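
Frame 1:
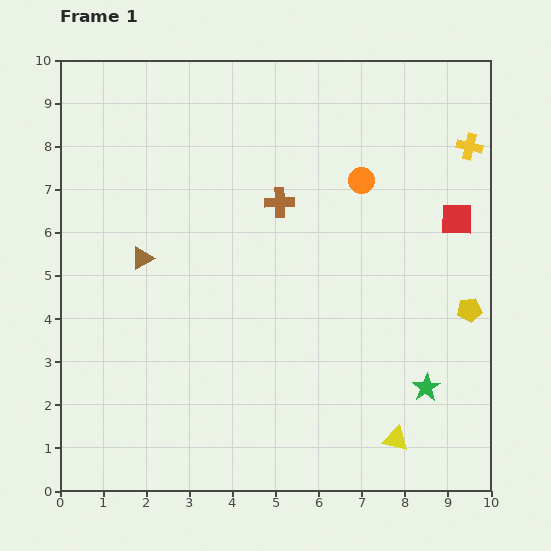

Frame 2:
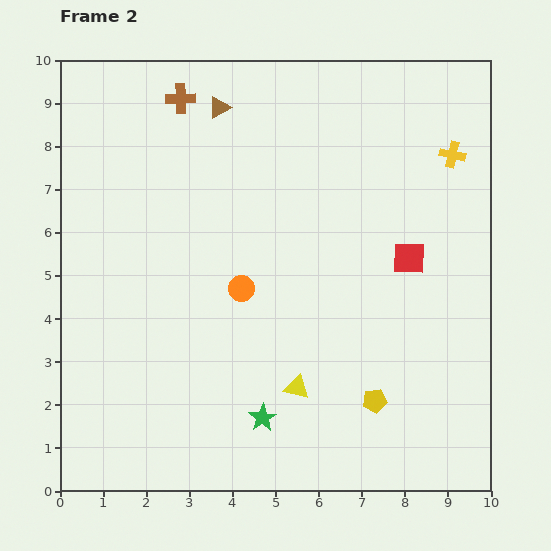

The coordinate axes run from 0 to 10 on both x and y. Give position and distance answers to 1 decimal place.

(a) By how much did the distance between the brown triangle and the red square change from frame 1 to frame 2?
-1.8

Distance in frame 1: 7.4. Distance in frame 2: 5.6.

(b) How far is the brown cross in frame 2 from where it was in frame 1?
3.3

The brown cross moved from (5.1, 6.7) to (2.8, 9.1), a distance of √(2.3² + 2.4²) ≈ 3.3.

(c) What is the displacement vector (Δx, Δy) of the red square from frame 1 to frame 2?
(-1.1, -0.9)

The red square was at (9.2, 6.3) in frame 1 and (8.1, 5.4) in frame 2.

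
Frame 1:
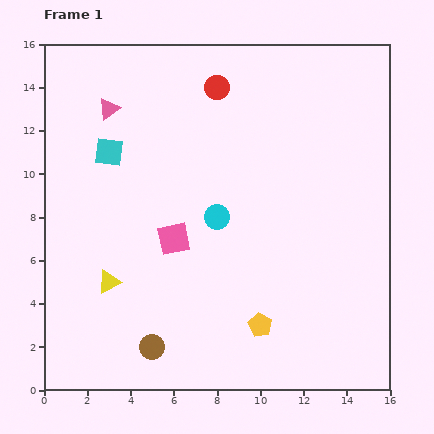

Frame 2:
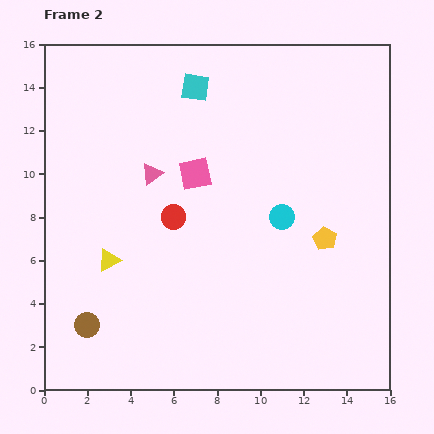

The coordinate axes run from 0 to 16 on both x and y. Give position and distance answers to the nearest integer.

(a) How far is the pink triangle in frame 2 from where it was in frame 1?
4

The pink triangle moved from (3, 13) to (5, 10), a distance of √(2² + 3²) ≈ 4.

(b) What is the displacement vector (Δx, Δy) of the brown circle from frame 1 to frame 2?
(-3, 1)

The brown circle was at (5, 2) in frame 1 and (2, 3) in frame 2.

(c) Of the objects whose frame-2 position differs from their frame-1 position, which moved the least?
the yellow triangle

(moved 1)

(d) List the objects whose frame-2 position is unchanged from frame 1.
none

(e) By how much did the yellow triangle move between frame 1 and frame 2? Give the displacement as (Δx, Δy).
(0, 1)

The yellow triangle was at (3, 5) in frame 1 and (3, 6) in frame 2.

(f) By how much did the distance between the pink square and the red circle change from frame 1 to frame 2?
-5

Distance in frame 1: 7. Distance in frame 2: 2.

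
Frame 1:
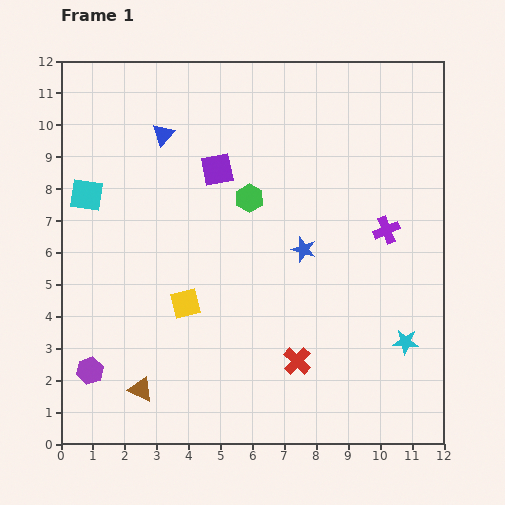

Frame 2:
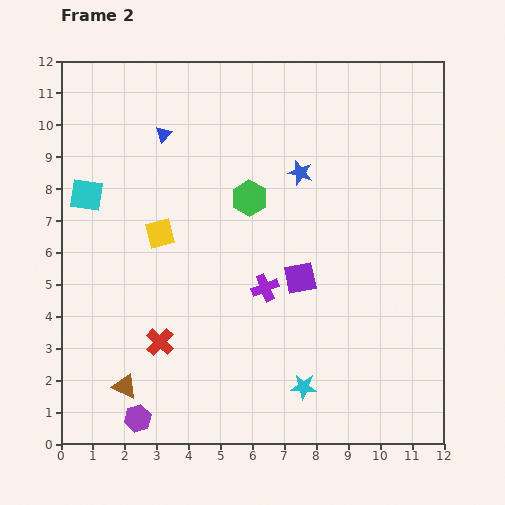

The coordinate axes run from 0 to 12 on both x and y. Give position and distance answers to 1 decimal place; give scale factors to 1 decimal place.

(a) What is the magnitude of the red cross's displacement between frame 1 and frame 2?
4.3

The red cross moved from (7.4, 2.6) to (3.1, 3.2), a distance of √(4.3² + 0.6²) ≈ 4.3.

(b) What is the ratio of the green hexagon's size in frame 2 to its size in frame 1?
1.3×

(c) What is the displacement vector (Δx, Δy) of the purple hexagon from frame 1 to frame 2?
(1.5, -1.5)

The purple hexagon was at (0.9, 2.3) in frame 1 and (2.4, 0.8) in frame 2.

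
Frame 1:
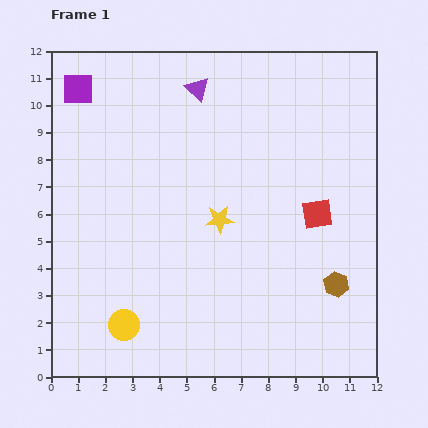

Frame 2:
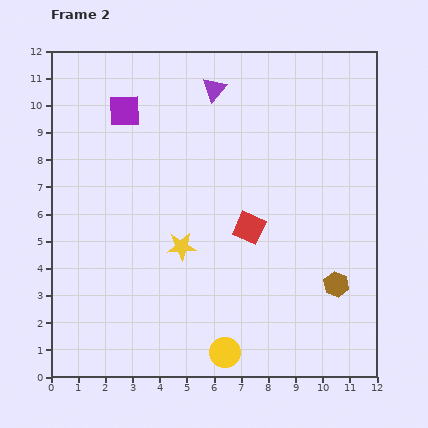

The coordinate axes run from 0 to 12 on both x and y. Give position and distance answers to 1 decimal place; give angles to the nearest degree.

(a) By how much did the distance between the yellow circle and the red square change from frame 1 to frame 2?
-3.5

Distance in frame 1: 8.2. Distance in frame 2: 4.7.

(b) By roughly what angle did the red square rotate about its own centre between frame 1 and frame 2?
32° clockwise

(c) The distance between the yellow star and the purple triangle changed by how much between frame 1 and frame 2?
+1.0

Distance in frame 1: 4.9. Distance in frame 2: 5.9.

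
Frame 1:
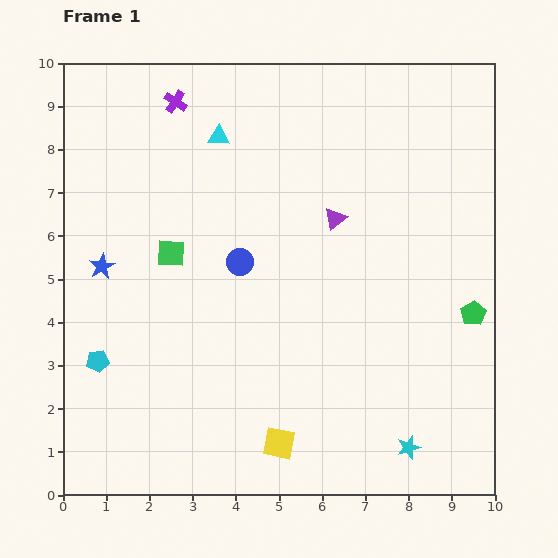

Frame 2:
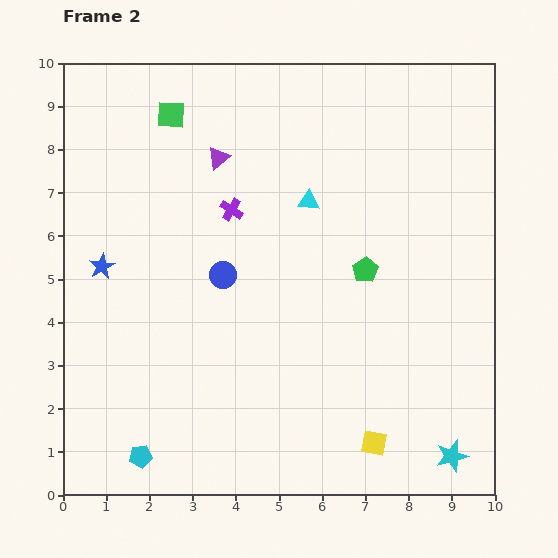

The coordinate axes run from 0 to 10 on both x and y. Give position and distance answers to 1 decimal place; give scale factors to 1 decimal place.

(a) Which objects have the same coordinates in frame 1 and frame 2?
the blue star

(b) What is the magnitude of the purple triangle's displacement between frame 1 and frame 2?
3.0

The purple triangle moved from (6.3, 6.4) to (3.6, 7.8), a distance of √(2.7² + 1.4²) ≈ 3.0.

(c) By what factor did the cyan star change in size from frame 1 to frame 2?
1.4×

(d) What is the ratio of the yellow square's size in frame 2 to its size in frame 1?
0.8×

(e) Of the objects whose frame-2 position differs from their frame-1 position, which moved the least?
the blue circle

(moved 0.5)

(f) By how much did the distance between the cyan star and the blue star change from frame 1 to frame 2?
+1.0

Distance in frame 1: 8.2. Distance in frame 2: 9.2.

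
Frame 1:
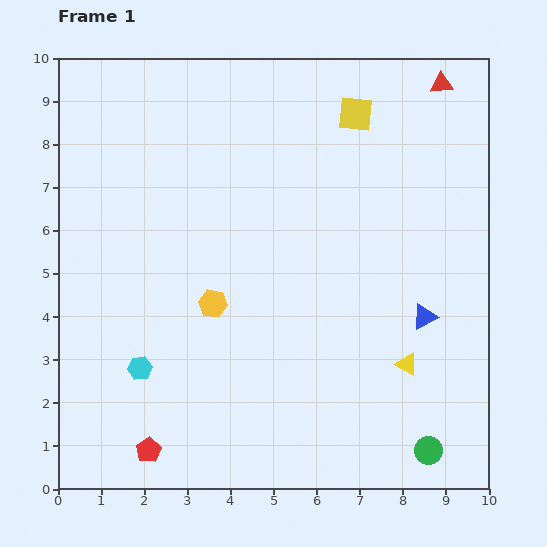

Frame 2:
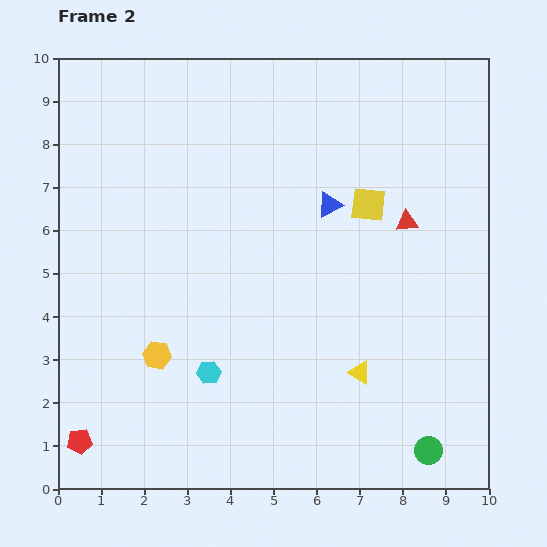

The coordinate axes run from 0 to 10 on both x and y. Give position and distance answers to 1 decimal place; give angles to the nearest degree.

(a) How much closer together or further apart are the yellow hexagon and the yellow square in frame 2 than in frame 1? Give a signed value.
+0.5

Distance in frame 1: 5.5. Distance in frame 2: 6.0.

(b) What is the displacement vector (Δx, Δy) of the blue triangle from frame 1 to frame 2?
(-2.2, 2.6)

The blue triangle was at (8.5, 4.0) in frame 1 and (6.3, 6.6) in frame 2.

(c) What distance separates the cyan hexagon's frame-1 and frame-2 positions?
1.6

The cyan hexagon moved from (1.9, 2.8) to (3.5, 2.7), a distance of √(1.6² + 0.1²) ≈ 1.6.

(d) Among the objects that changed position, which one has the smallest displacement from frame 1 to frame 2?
the yellow triangle

(moved 1.1)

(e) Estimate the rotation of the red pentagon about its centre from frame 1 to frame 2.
25° clockwise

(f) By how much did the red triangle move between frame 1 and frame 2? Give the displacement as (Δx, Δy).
(-0.8, -3.2)

The red triangle was at (8.9, 9.4) in frame 1 and (8.1, 6.2) in frame 2.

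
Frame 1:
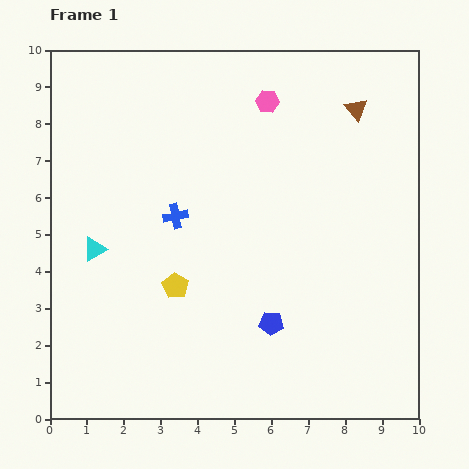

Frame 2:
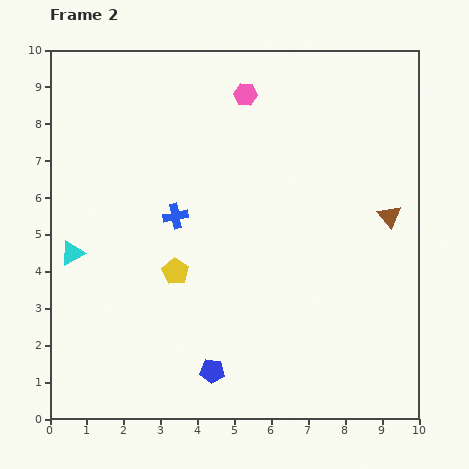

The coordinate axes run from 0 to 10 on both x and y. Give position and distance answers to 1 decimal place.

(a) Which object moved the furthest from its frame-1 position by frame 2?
the brown triangle

(moved 3.0; next 2.1)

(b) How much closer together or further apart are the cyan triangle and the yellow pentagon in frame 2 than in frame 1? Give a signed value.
+0.4

Distance in frame 1: 2.4. Distance in frame 2: 2.8.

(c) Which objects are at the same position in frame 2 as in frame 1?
the blue cross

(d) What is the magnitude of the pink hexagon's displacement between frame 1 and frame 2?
0.6

The pink hexagon moved from (5.9, 8.6) to (5.3, 8.8), a distance of √(0.6² + 0.2²) ≈ 0.6.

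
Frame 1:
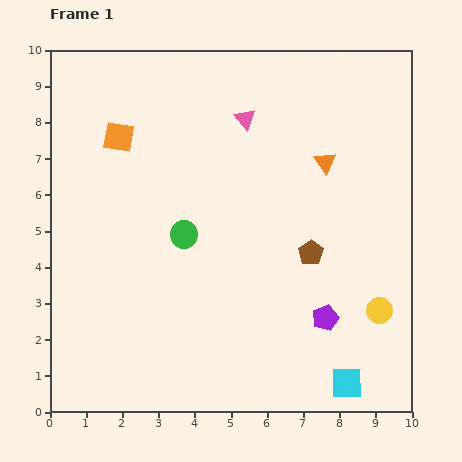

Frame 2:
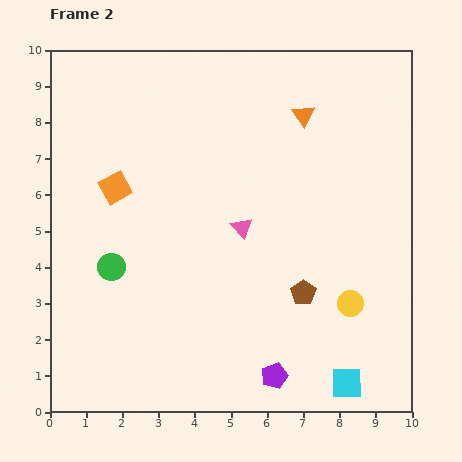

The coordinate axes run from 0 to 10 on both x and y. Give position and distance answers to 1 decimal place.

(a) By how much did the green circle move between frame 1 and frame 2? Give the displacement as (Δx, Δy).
(-2.0, -0.9)

The green circle was at (3.7, 4.9) in frame 1 and (1.7, 4.0) in frame 2.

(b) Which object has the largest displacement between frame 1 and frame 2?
the pink triangle

(moved 3.0; next 2.2)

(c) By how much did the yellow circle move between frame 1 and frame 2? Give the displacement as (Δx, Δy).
(-0.8, 0.2)

The yellow circle was at (9.1, 2.8) in frame 1 and (8.3, 3.0) in frame 2.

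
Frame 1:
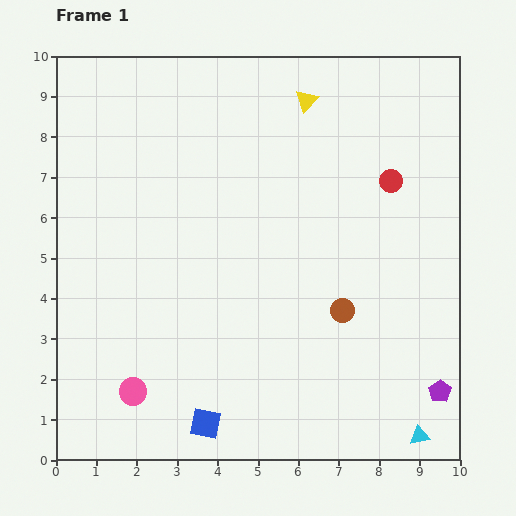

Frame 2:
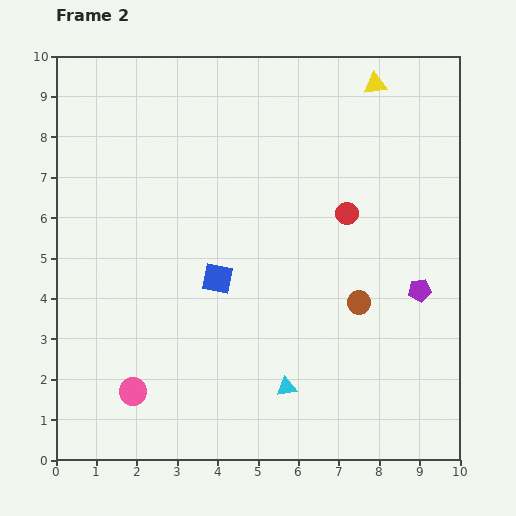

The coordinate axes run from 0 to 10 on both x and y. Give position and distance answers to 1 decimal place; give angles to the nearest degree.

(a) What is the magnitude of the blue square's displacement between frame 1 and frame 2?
3.6

The blue square moved from (3.7, 0.9) to (4.0, 4.5), a distance of √(0.3² + 3.6²) ≈ 3.6.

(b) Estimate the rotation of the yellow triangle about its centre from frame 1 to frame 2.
38° clockwise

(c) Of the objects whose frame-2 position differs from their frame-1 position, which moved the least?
the brown circle

(moved 0.4)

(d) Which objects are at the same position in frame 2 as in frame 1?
the pink circle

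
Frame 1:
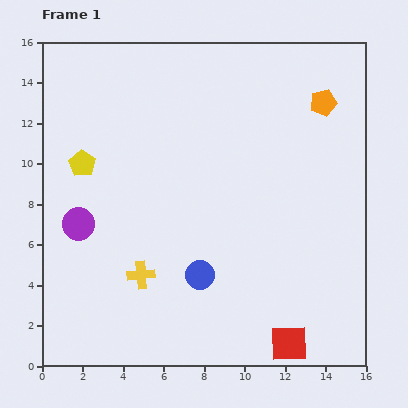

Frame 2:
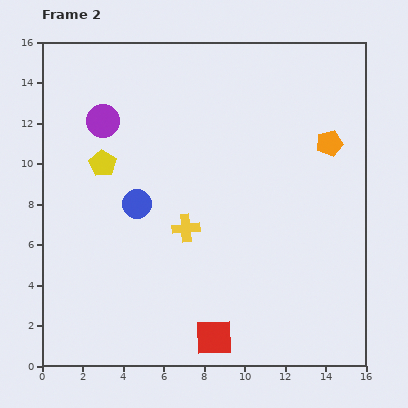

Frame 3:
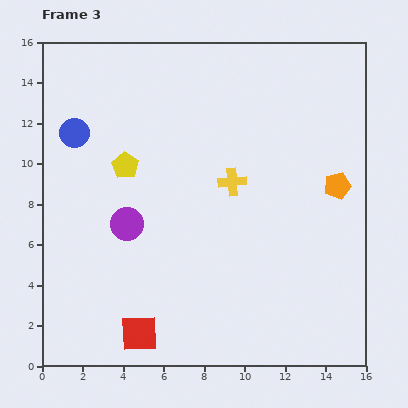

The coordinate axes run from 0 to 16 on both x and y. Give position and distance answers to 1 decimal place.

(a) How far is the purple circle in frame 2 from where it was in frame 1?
5.2

The purple circle moved from (1.8, 7.0) to (3.0, 12.1), a distance of √(1.2² + 5.1²) ≈ 5.2.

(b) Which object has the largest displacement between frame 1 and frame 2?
the purple circle

(moved 5.2; next 4.7)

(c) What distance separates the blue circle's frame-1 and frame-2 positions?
4.7

The blue circle moved from (7.8, 4.5) to (4.7, 8.0), a distance of √(3.1² + 3.5²) ≈ 4.7.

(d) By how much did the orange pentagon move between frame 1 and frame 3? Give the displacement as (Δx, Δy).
(0.7, -4.1)

The orange pentagon was at (13.9, 13.0) in frame 1 and (14.6, 8.9) in frame 3.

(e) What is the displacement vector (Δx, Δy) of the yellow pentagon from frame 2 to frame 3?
(1.1, -0.1)

The yellow pentagon was at (3.0, 10.0) in frame 2 and (4.1, 9.9) in frame 3.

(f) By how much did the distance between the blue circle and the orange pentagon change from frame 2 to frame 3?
+3.3

Distance in frame 2: 10.0. Distance in frame 3: 13.3.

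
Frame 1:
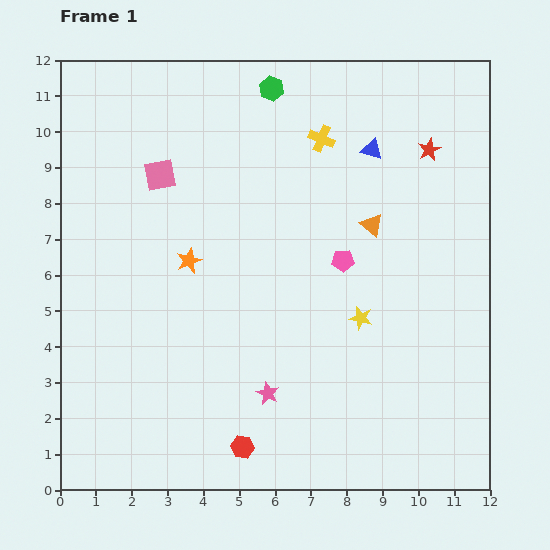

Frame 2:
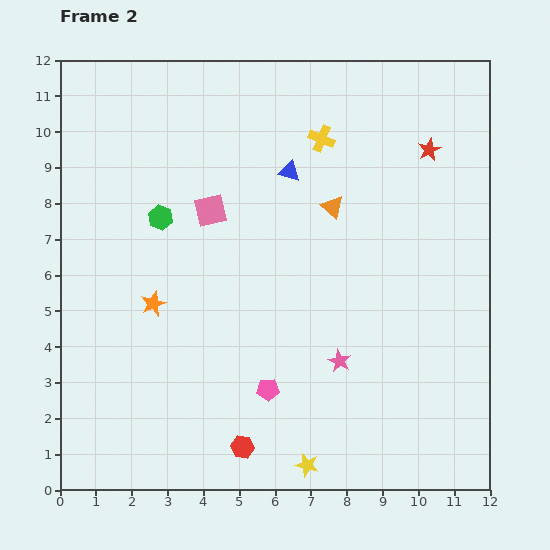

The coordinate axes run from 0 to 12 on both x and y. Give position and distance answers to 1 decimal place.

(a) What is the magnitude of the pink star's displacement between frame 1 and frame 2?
2.2

The pink star moved from (5.8, 2.7) to (7.8, 3.6), a distance of √(2.0² + 0.9²) ≈ 2.2.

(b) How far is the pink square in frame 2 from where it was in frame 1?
1.7

The pink square moved from (2.8, 8.8) to (4.2, 7.8), a distance of √(1.4² + 1.0²) ≈ 1.7.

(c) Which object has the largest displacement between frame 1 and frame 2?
the green hexagon

(moved 4.8; next 4.4)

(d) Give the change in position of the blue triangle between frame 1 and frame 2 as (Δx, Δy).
(-2.3, -0.6)

The blue triangle was at (8.7, 9.5) in frame 1 and (6.4, 8.9) in frame 2.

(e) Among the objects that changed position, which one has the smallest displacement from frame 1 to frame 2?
the orange triangle

(moved 1.2)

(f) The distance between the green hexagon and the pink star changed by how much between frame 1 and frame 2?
-2.1

Distance in frame 1: 8.5. Distance in frame 2: 6.4.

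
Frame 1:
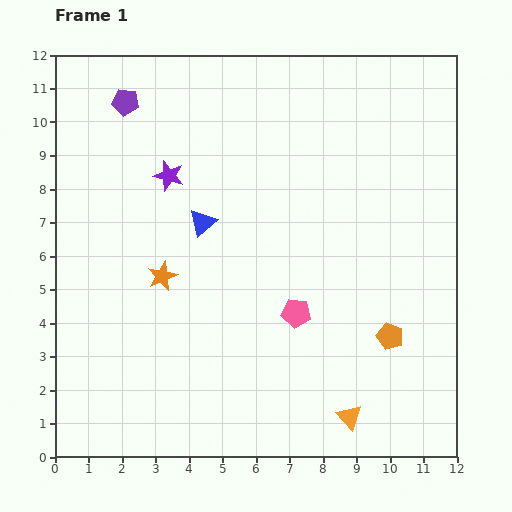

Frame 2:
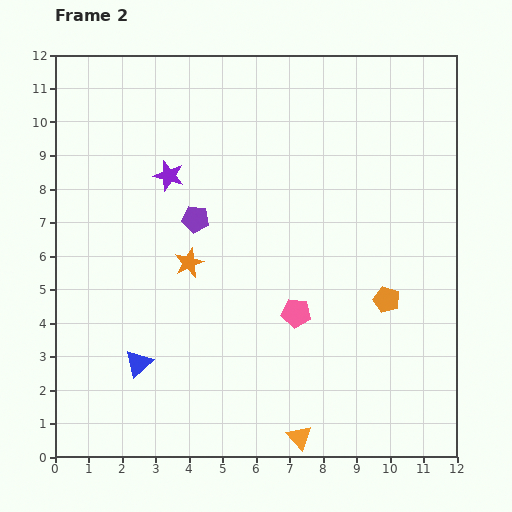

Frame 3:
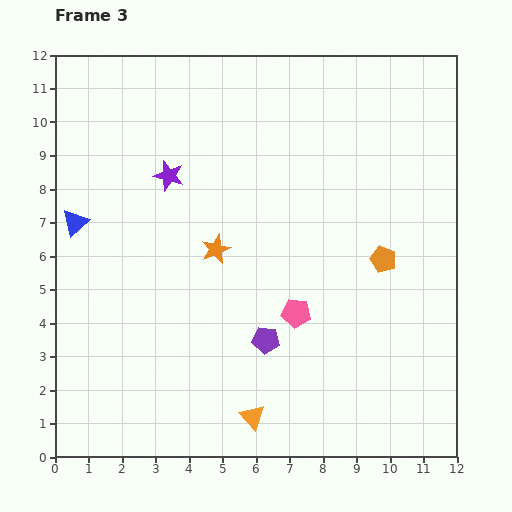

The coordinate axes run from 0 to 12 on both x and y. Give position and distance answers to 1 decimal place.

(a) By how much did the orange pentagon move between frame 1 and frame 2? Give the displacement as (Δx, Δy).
(-0.1, 1.1)

The orange pentagon was at (10.0, 3.6) in frame 1 and (9.9, 4.7) in frame 2.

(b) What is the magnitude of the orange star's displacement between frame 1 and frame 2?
0.9

The orange star moved from (3.2, 5.4) to (4.0, 5.8), a distance of √(0.8² + 0.4²) ≈ 0.9.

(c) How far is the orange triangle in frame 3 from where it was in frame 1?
2.9

The orange triangle moved from (8.8, 1.2) to (5.9, 1.2), a distance of √(2.9² + 0.0²) ≈ 2.9.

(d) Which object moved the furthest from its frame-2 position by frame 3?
the blue triangle

(moved 4.6; next 4.2)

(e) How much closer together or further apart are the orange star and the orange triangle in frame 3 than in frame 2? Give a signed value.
-1.1

Distance in frame 2: 6.2. Distance in frame 3: 5.1.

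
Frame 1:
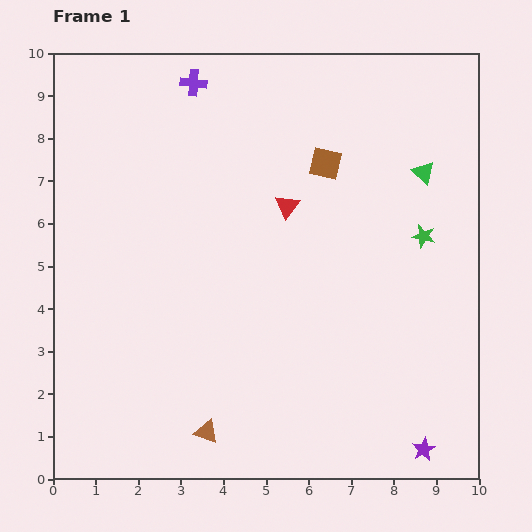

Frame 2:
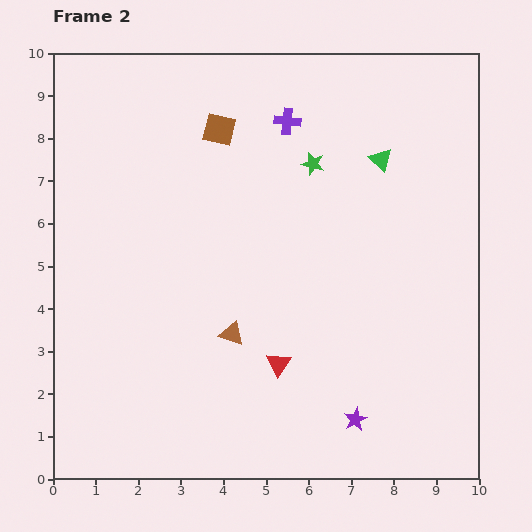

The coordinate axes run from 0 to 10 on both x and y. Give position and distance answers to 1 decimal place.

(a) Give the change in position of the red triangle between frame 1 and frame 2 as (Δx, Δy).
(-0.2, -3.7)

The red triangle was at (5.5, 6.4) in frame 1 and (5.3, 2.7) in frame 2.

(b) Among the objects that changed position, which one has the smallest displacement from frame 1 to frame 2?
the green triangle

(moved 1.0)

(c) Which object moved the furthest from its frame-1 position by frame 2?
the red triangle

(moved 3.7; next 3.1)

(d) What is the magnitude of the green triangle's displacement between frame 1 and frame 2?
1.0

The green triangle moved from (8.7, 7.2) to (7.7, 7.5), a distance of √(1.0² + 0.3²) ≈ 1.0.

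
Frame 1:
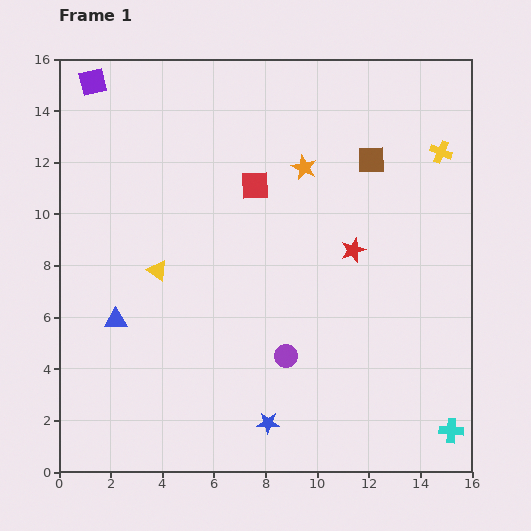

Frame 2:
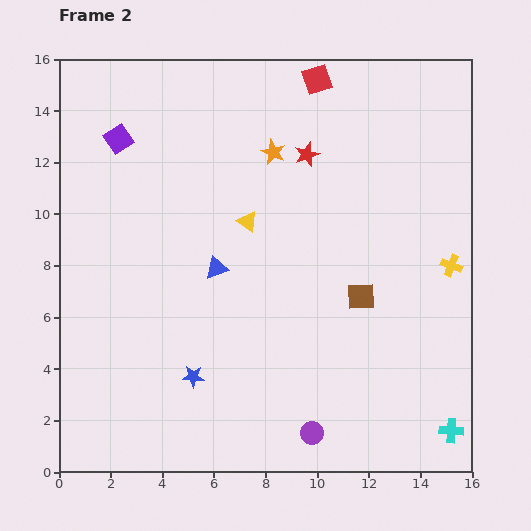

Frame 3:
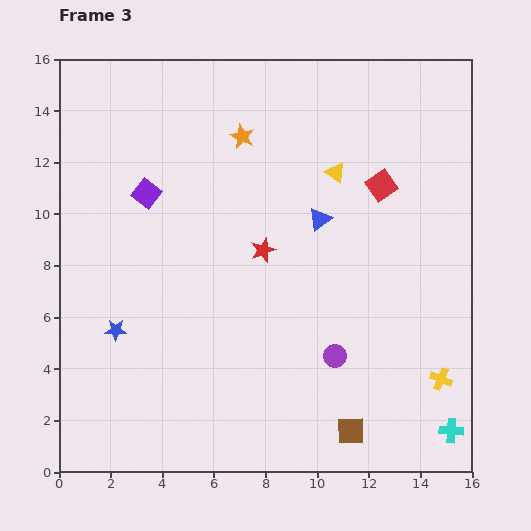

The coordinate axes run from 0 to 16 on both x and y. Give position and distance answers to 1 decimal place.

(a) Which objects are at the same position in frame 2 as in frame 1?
the cyan cross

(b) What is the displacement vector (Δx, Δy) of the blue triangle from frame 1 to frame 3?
(7.9, 3.9)

The blue triangle was at (2.2, 5.9) in frame 1 and (10.1, 9.8) in frame 3.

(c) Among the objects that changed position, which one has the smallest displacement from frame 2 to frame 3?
the orange star

(moved 1.3)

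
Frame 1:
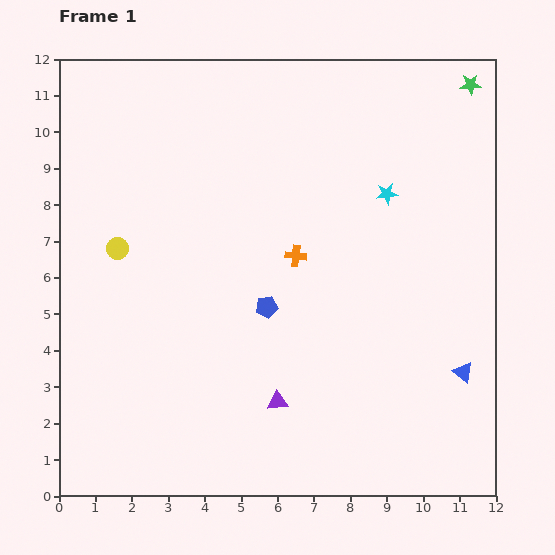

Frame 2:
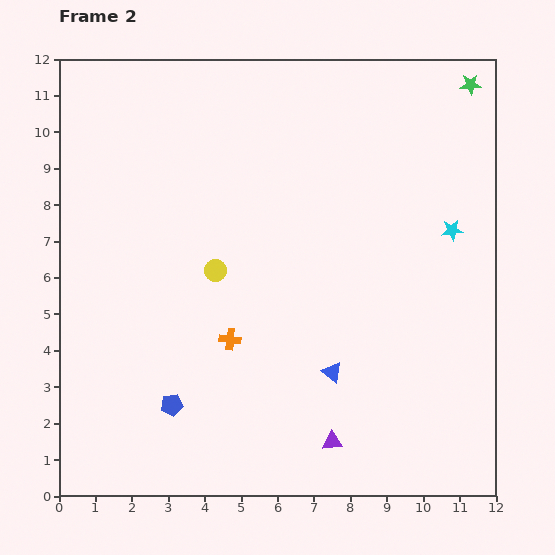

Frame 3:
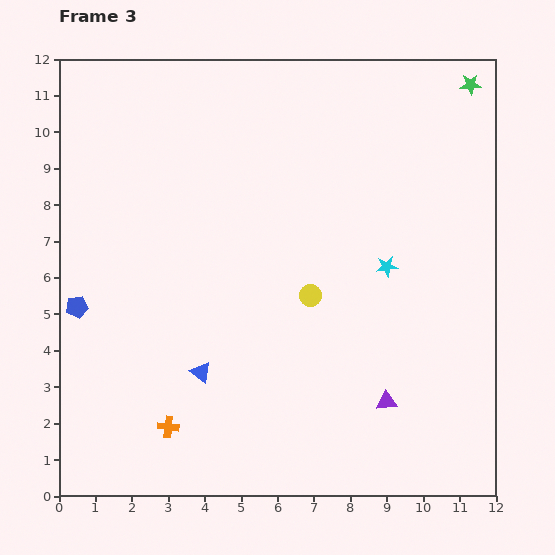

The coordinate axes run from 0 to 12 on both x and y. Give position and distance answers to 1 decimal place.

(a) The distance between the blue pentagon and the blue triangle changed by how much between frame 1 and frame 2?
-1.2

Distance in frame 1: 5.7. Distance in frame 2: 4.5.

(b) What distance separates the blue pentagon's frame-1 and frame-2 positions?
3.7

The blue pentagon moved from (5.7, 5.2) to (3.1, 2.5), a distance of √(2.6² + 2.7²) ≈ 3.7.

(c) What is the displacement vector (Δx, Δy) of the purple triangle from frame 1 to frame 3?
(3.0, 0.0)

The purple triangle was at (6.0, 2.6) in frame 1 and (9.0, 2.6) in frame 3.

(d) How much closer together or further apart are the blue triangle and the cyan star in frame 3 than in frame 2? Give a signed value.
+0.8

Distance in frame 2: 5.1. Distance in frame 3: 5.9.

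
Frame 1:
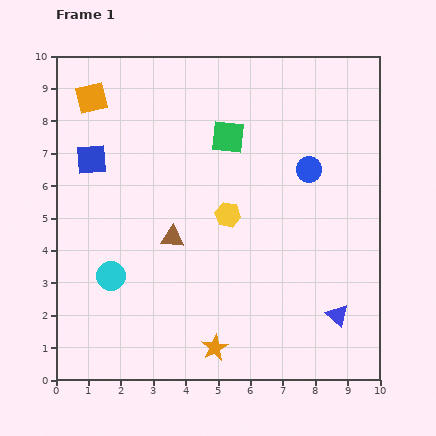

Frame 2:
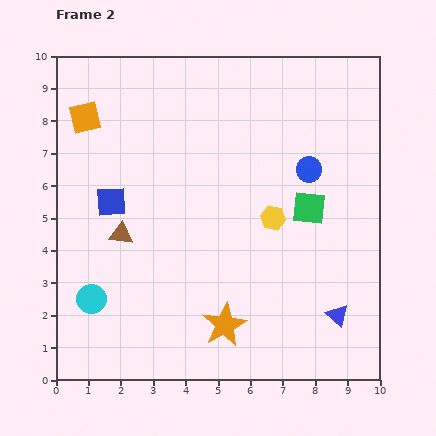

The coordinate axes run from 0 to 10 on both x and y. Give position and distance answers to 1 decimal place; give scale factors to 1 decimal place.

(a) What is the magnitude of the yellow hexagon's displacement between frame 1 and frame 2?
1.4

The yellow hexagon moved from (5.3, 5.1) to (6.7, 5.0), a distance of √(1.4² + 0.1²) ≈ 1.4.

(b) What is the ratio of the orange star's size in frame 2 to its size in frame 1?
1.7×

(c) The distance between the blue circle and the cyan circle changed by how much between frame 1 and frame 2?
+0.9

Distance in frame 1: 6.9. Distance in frame 2: 7.8.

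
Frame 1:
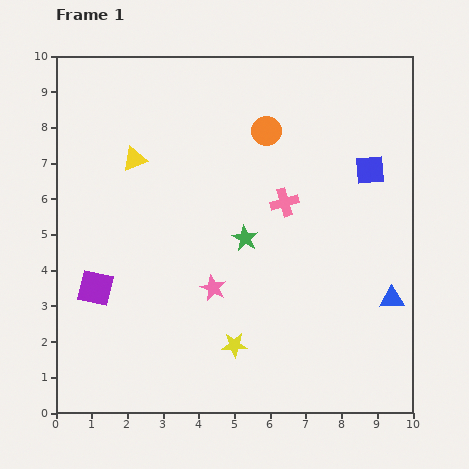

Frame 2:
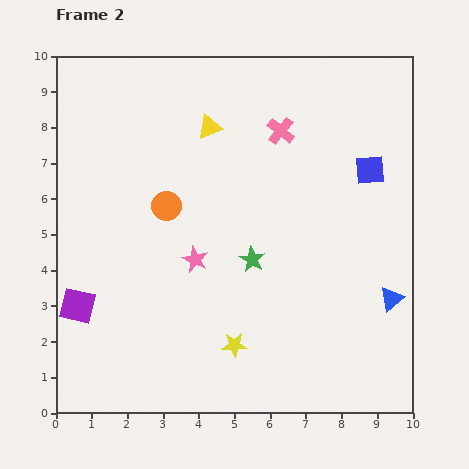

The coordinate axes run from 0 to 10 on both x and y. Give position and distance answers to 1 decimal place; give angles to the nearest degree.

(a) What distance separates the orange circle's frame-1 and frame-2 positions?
3.5

The orange circle moved from (5.9, 7.9) to (3.1, 5.8), a distance of √(2.8² + 2.1²) ≈ 3.5.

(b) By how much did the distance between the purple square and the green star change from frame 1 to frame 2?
+0.7

Distance in frame 1: 4.4. Distance in frame 2: 5.1.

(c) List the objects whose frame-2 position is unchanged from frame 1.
the yellow star, the blue triangle, the blue square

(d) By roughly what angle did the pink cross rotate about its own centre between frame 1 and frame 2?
36° counter-clockwise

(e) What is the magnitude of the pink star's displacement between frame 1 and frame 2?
0.9

The pink star moved from (4.4, 3.5) to (3.9, 4.3), a distance of √(0.5² + 0.8²) ≈ 0.9.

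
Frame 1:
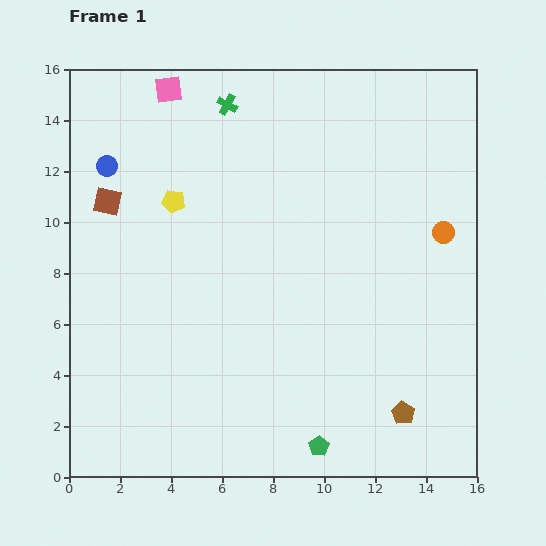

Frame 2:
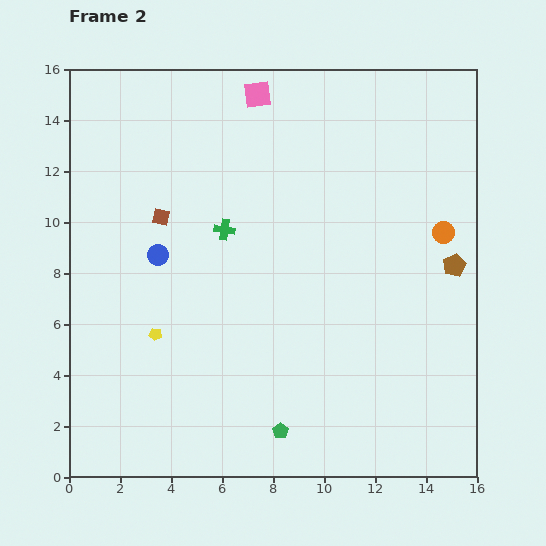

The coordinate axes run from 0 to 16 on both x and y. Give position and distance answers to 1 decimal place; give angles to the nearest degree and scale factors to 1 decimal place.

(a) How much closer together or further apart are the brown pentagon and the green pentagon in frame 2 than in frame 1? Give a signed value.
+5.9

Distance in frame 1: 3.5. Distance in frame 2: 9.4.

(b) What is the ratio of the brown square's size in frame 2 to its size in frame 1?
0.6×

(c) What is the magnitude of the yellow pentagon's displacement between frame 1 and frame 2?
5.2

The yellow pentagon moved from (4.1, 10.8) to (3.4, 5.6), a distance of √(0.7² + 5.2²) ≈ 5.2.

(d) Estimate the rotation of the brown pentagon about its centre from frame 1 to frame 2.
16° clockwise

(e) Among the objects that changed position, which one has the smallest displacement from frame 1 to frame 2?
the green pentagon

(moved 1.6)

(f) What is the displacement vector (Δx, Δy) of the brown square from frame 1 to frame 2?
(2.1, -0.6)

The brown square was at (1.5, 10.8) in frame 1 and (3.6, 10.2) in frame 2.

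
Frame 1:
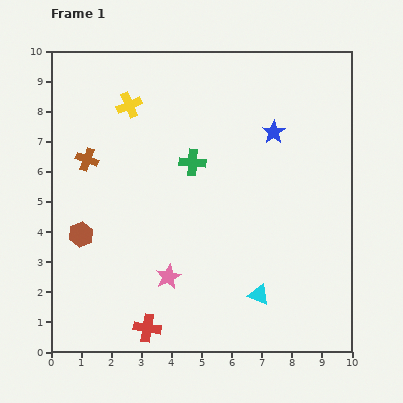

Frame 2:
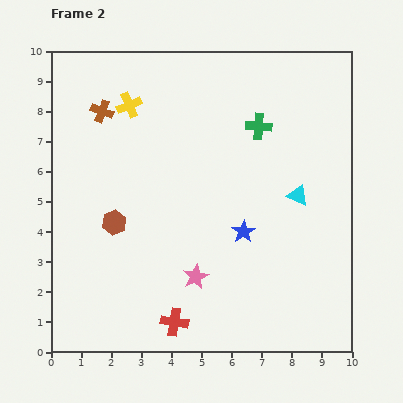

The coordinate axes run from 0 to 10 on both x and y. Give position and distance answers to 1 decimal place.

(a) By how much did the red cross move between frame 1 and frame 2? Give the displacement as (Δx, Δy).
(0.9, 0.2)

The red cross was at (3.2, 0.8) in frame 1 and (4.1, 1.0) in frame 2.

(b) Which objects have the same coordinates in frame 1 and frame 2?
the yellow cross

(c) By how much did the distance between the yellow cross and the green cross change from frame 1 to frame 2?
+1.6

Distance in frame 1: 2.8. Distance in frame 2: 4.4.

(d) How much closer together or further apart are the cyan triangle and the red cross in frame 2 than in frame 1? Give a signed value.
+2.0

Distance in frame 1: 3.9. Distance in frame 2: 5.9.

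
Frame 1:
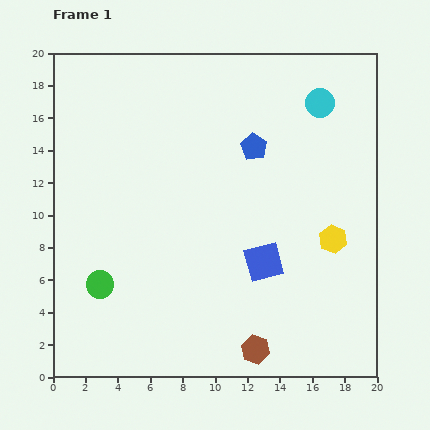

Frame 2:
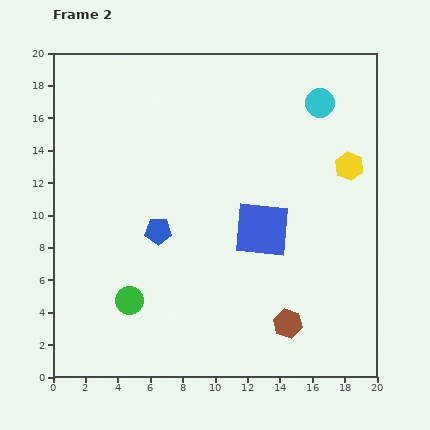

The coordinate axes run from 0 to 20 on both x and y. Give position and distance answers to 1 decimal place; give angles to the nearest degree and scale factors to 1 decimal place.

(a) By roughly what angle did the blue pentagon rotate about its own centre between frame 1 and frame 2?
31° counter-clockwise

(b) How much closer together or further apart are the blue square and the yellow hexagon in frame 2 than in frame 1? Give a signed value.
+2.2

Distance in frame 1: 4.5. Distance in frame 2: 6.7.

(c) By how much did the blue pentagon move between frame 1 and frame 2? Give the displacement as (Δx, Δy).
(-5.9, -5.2)

The blue pentagon was at (12.4, 14.2) in frame 1 and (6.5, 9.0) in frame 2.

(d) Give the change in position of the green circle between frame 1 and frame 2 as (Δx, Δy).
(1.8, -1.0)

The green circle was at (2.9, 5.7) in frame 1 and (4.7, 4.7) in frame 2.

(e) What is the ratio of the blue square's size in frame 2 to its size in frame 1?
1.5×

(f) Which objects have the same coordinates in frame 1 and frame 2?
the cyan circle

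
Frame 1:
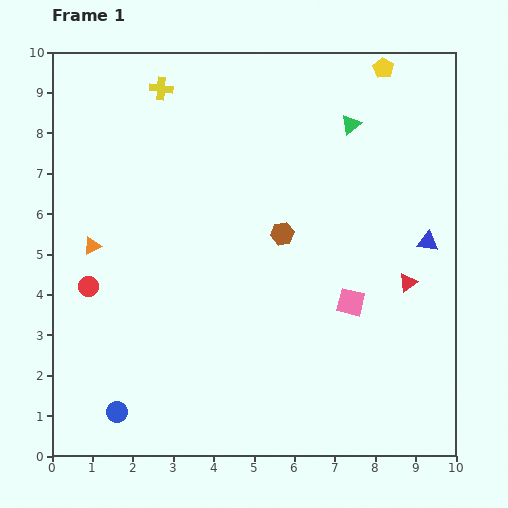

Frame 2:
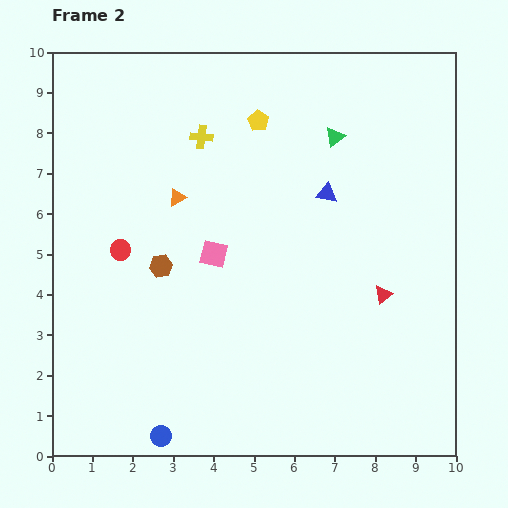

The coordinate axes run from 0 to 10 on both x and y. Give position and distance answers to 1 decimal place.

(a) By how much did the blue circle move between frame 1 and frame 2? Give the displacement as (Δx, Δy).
(1.1, -0.6)

The blue circle was at (1.6, 1.1) in frame 1 and (2.7, 0.5) in frame 2.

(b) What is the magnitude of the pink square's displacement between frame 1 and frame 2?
3.6

The pink square moved from (7.4, 3.8) to (4.0, 5.0), a distance of √(3.4² + 1.2²) ≈ 3.6.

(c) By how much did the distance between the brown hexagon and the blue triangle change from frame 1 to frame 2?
+0.9

Distance in frame 1: 3.6. Distance in frame 2: 4.5.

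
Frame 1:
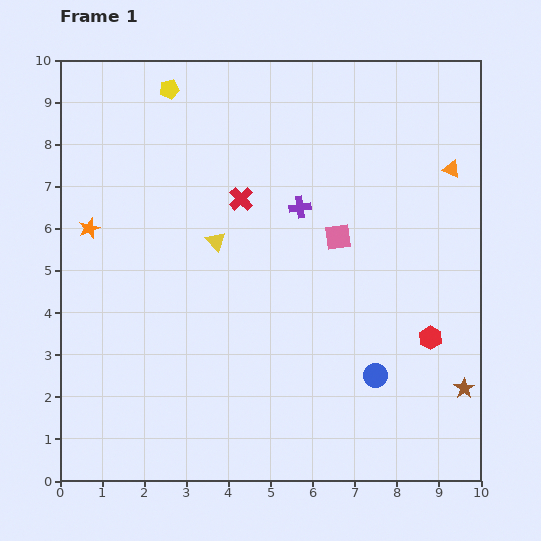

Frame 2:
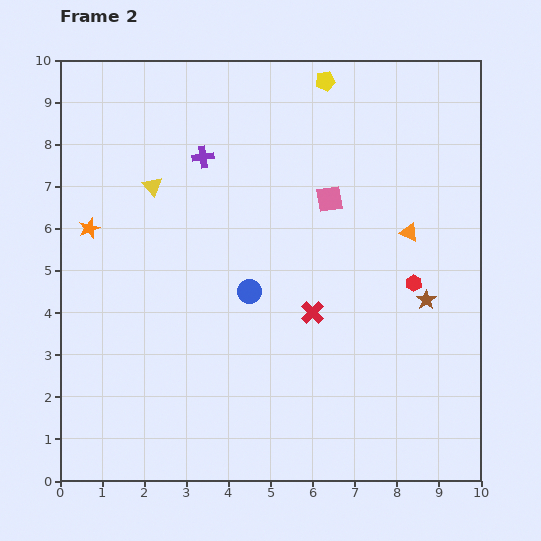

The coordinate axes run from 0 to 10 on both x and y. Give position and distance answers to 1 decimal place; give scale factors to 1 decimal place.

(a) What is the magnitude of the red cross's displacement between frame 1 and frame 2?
3.2

The red cross moved from (4.3, 6.7) to (6.0, 4.0), a distance of √(1.7² + 2.7²) ≈ 3.2.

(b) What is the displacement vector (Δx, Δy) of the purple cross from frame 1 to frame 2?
(-2.3, 1.2)

The purple cross was at (5.7, 6.5) in frame 1 and (3.4, 7.7) in frame 2.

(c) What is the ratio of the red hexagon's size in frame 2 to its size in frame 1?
0.7×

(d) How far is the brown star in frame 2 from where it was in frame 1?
2.3

The brown star moved from (9.6, 2.2) to (8.7, 4.3), a distance of √(0.9² + 2.1²) ≈ 2.3.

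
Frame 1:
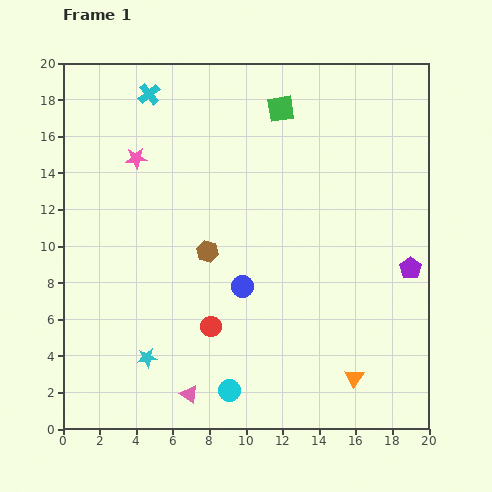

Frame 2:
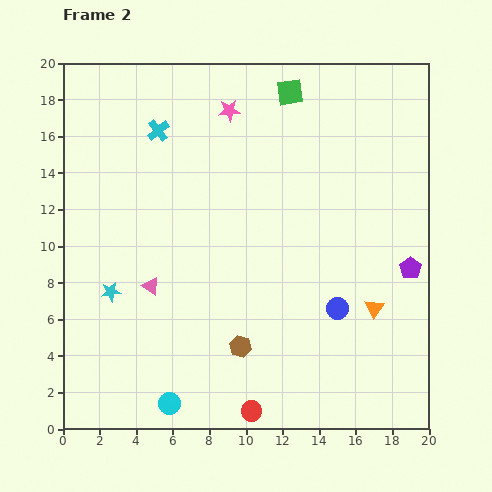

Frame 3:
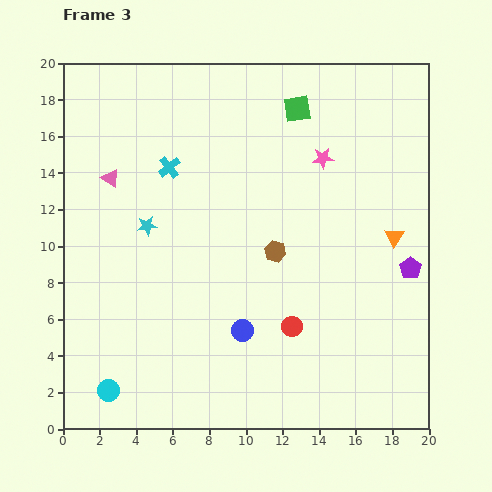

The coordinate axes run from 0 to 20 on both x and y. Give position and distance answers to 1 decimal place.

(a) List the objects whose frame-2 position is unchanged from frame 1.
the purple pentagon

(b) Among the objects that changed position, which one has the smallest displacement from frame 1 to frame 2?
the green square

(moved 1.0)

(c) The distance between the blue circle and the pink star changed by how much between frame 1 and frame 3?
+1.3

Distance in frame 1: 9.1. Distance in frame 3: 10.4.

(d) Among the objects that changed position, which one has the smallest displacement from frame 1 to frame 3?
the green square

(moved 0.9)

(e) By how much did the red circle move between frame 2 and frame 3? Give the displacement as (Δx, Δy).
(2.2, 4.6)

The red circle was at (10.3, 1.0) in frame 2 and (12.5, 5.6) in frame 3.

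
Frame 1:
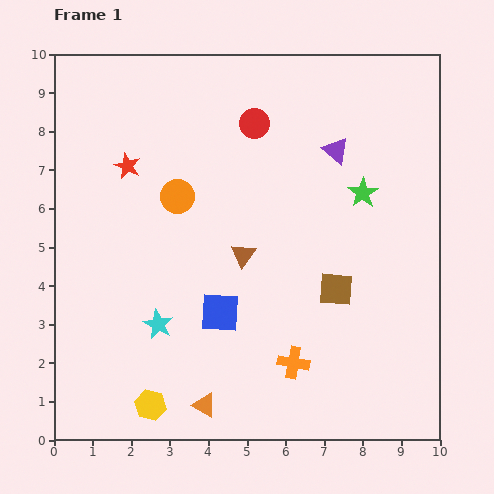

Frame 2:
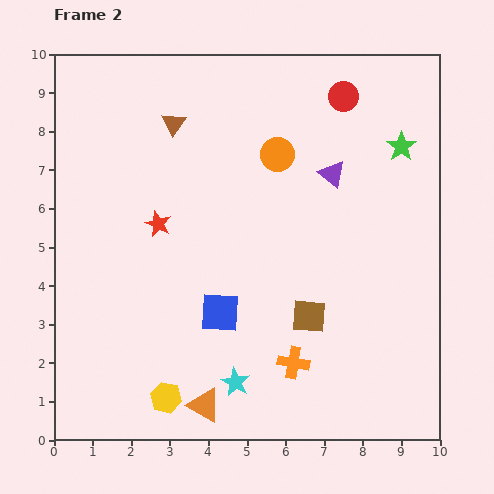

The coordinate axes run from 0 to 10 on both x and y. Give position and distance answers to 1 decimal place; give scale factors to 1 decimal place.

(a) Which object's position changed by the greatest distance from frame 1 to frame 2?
the brown triangle

(moved 3.8; next 2.8)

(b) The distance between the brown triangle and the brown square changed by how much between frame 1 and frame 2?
+3.5

Distance in frame 1: 2.6. Distance in frame 2: 6.1.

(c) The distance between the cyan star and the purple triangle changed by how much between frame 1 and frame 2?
-0.4

Distance in frame 1: 6.4. Distance in frame 2: 6.0.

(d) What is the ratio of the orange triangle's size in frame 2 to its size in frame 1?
1.4×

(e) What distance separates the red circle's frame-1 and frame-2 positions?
2.4

The red circle moved from (5.2, 8.2) to (7.5, 8.9), a distance of √(2.3² + 0.7²) ≈ 2.4.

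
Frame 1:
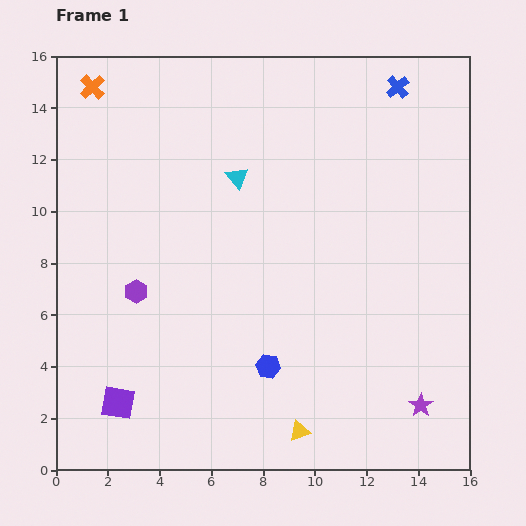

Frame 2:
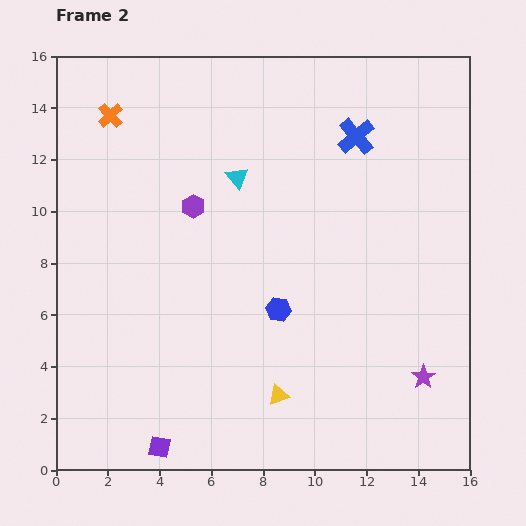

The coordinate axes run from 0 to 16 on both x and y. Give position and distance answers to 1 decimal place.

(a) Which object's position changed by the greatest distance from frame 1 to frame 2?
the purple hexagon

(moved 4.0; next 2.5)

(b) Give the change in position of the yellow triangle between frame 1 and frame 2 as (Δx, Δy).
(-0.8, 1.4)

The yellow triangle was at (9.4, 1.5) in frame 1 and (8.6, 2.9) in frame 2.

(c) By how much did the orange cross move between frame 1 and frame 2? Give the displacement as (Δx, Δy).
(0.7, -1.1)

The orange cross was at (1.4, 14.8) in frame 1 and (2.1, 13.7) in frame 2.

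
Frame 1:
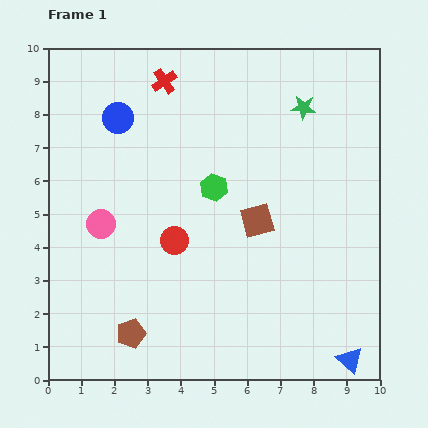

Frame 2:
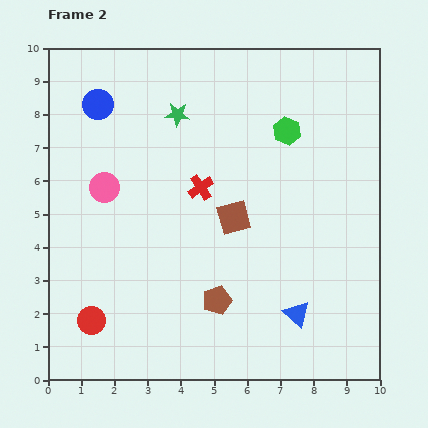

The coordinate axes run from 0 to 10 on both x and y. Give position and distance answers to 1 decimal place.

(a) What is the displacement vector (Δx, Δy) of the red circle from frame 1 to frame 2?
(-2.5, -2.4)

The red circle was at (3.8, 4.2) in frame 1 and (1.3, 1.8) in frame 2.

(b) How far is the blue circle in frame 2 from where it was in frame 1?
0.7

The blue circle moved from (2.1, 7.9) to (1.5, 8.3), a distance of √(0.6² + 0.4²) ≈ 0.7.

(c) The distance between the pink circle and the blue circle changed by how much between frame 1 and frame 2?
-0.7

Distance in frame 1: 3.2. Distance in frame 2: 2.5.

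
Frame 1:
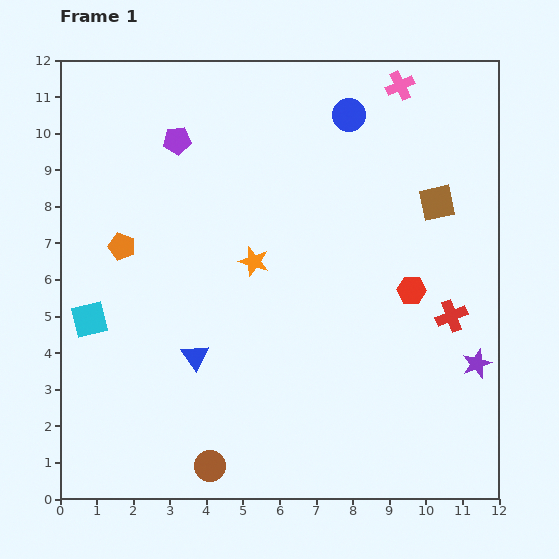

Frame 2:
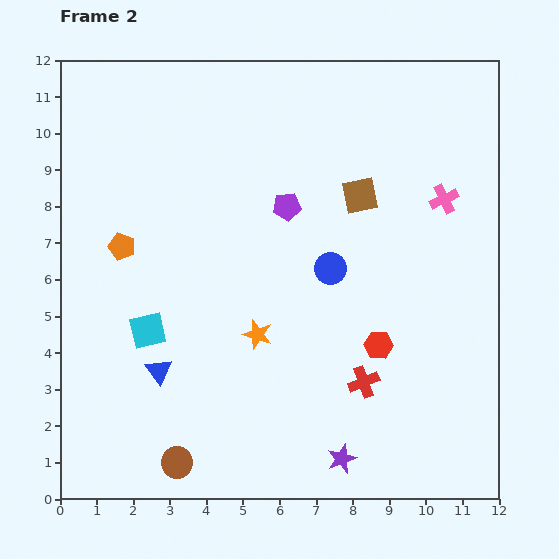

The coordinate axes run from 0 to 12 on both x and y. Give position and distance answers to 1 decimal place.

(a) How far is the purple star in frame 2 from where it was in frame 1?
4.5

The purple star moved from (11.4, 3.7) to (7.7, 1.1), a distance of √(3.7² + 2.6²) ≈ 4.5.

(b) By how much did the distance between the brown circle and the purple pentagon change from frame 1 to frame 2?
-1.3

Distance in frame 1: 8.9. Distance in frame 2: 7.6.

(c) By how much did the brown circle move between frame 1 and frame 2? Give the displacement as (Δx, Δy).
(-0.9, 0.1)

The brown circle was at (4.1, 0.9) in frame 1 and (3.2, 1.0) in frame 2.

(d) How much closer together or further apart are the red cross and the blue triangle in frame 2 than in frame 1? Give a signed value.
-1.5

Distance in frame 1: 7.1. Distance in frame 2: 5.6.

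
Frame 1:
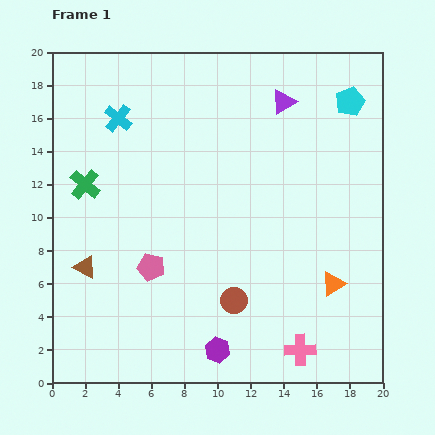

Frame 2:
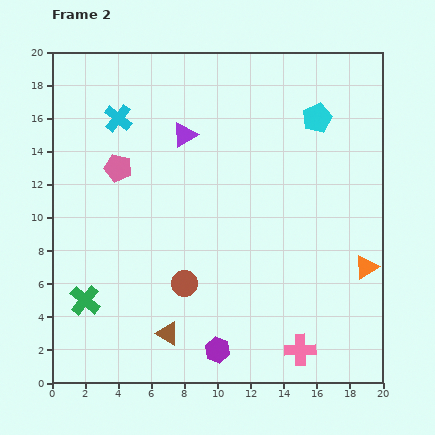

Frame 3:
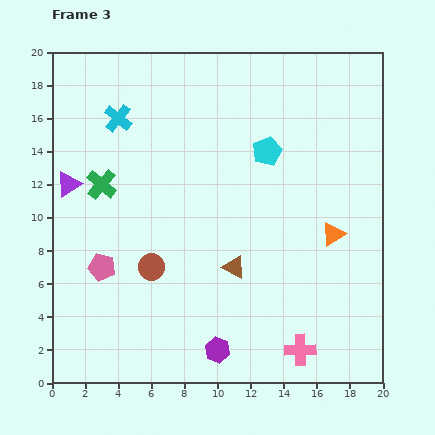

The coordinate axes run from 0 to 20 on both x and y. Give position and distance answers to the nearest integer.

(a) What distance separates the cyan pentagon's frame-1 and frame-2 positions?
2

The cyan pentagon moved from (18, 17) to (16, 16), a distance of √(2² + 1²) ≈ 2.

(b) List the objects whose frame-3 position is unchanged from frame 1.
the cyan cross, the pink cross, the purple hexagon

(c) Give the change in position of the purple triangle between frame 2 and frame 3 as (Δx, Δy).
(-7, -3)

The purple triangle was at (8, 15) in frame 2 and (1, 12) in frame 3.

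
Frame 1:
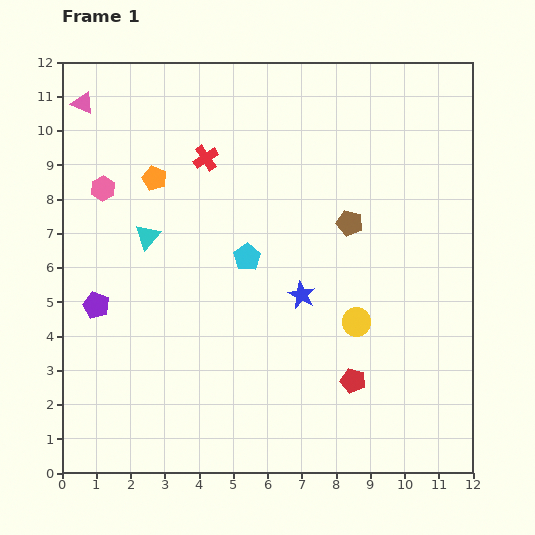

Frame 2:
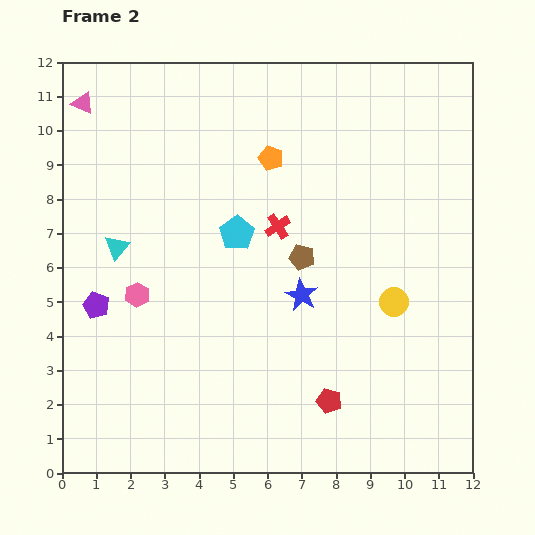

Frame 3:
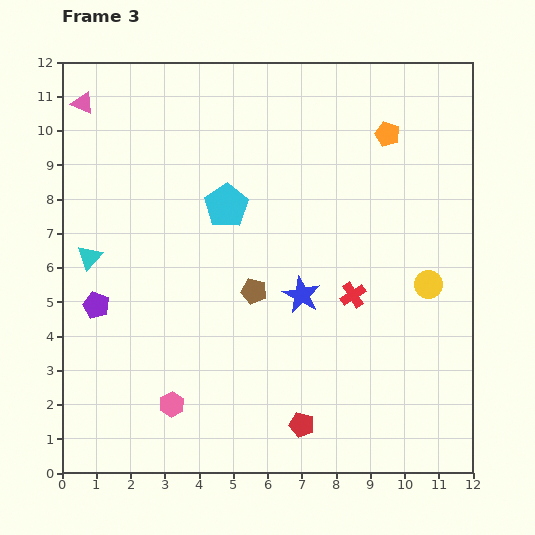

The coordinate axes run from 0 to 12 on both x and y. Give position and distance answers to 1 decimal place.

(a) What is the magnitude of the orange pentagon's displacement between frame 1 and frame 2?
3.5

The orange pentagon moved from (2.7, 8.6) to (6.1, 9.2), a distance of √(3.4² + 0.6²) ≈ 3.5.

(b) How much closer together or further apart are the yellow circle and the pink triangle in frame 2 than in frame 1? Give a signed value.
+0.6

Distance in frame 1: 10.2. Distance in frame 2: 10.8.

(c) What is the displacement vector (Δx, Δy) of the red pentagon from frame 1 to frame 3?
(-1.5, -1.3)

The red pentagon was at (8.5, 2.7) in frame 1 and (7.0, 1.4) in frame 3.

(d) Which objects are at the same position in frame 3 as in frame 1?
the purple pentagon, the blue star, the pink triangle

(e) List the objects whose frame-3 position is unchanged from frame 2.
the purple pentagon, the blue star, the pink triangle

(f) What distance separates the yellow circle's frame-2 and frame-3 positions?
1.1

The yellow circle moved from (9.7, 5.0) to (10.7, 5.5), a distance of √(1.0² + 0.5²) ≈ 1.1.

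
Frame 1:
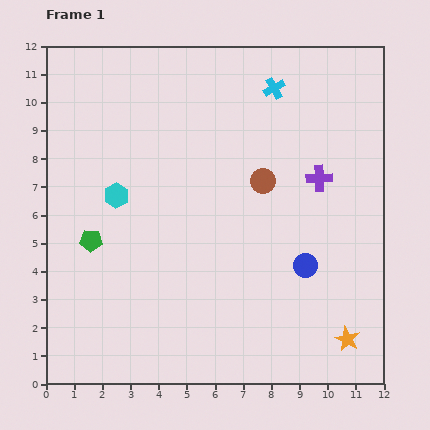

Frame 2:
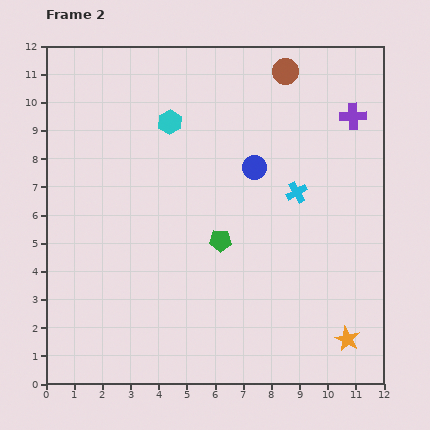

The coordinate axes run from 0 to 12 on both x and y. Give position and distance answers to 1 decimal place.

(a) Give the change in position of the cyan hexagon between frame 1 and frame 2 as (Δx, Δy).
(1.9, 2.6)

The cyan hexagon was at (2.5, 6.7) in frame 1 and (4.4, 9.3) in frame 2.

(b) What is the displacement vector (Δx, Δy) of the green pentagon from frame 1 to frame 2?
(4.6, 0.0)

The green pentagon was at (1.6, 5.1) in frame 1 and (6.2, 5.1) in frame 2.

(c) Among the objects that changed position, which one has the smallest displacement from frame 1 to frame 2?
the purple cross

(moved 2.5)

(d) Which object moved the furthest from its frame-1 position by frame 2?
the green pentagon

(moved 4.6; next 4.0)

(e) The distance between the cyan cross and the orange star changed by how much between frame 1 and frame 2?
-3.8

Distance in frame 1: 9.3. Distance in frame 2: 5.5.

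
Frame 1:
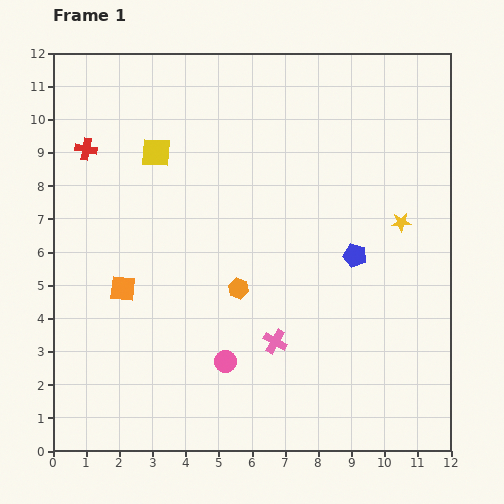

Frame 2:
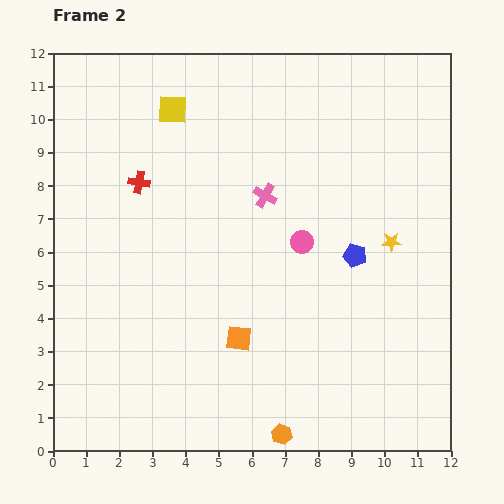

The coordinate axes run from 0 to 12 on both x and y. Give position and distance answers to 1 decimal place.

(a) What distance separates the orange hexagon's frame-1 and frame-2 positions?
4.6

The orange hexagon moved from (5.6, 4.9) to (6.9, 0.5), a distance of √(1.3² + 4.4²) ≈ 4.6.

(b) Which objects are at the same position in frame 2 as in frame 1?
the blue pentagon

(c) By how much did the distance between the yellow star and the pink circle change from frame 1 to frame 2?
-4.1

Distance in frame 1: 6.8. Distance in frame 2: 2.7.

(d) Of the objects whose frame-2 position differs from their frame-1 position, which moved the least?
the yellow star

(moved 0.7)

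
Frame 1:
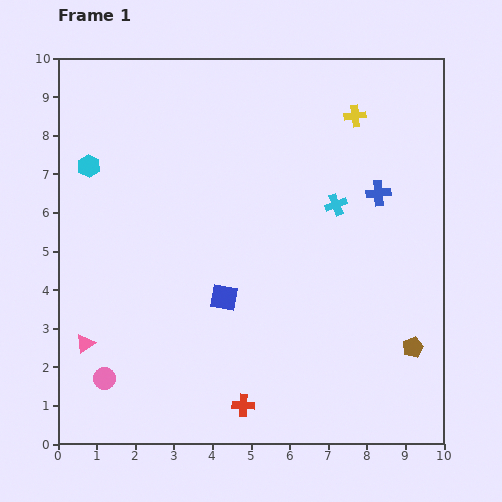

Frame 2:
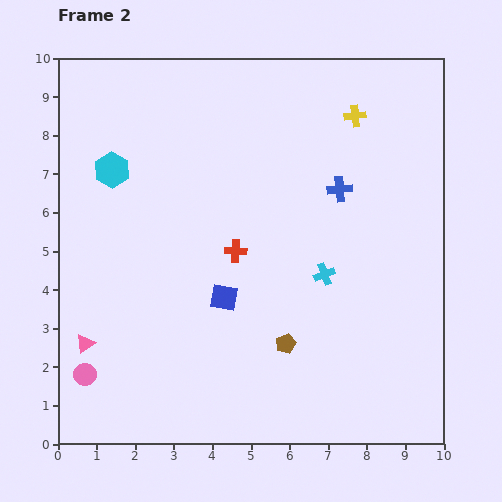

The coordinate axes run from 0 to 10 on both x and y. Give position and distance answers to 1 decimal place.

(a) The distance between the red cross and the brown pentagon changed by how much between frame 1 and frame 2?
-1.9

Distance in frame 1: 4.6. Distance in frame 2: 2.7.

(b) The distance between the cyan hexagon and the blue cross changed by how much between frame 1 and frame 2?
-1.6

Distance in frame 1: 7.5. Distance in frame 2: 5.9.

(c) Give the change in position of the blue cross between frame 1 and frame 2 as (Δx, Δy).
(-1.0, 0.1)

The blue cross was at (8.3, 6.5) in frame 1 and (7.3, 6.6) in frame 2.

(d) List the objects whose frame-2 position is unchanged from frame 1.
the yellow cross, the blue square, the pink triangle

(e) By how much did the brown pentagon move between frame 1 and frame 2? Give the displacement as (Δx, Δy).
(-3.3, 0.1)

The brown pentagon was at (9.2, 2.5) in frame 1 and (5.9, 2.6) in frame 2.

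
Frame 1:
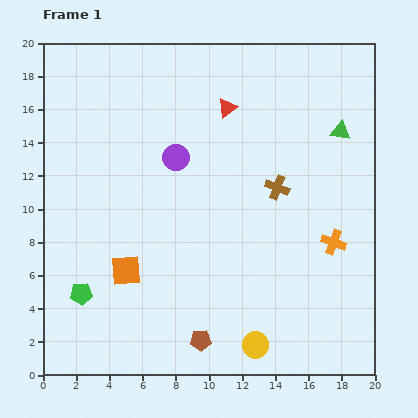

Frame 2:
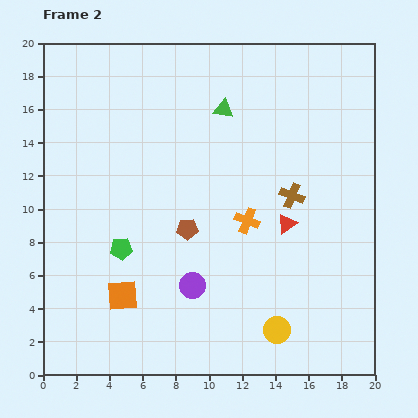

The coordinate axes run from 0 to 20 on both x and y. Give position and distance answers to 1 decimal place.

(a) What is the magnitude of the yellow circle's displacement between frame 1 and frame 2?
1.6

The yellow circle moved from (12.8, 1.8) to (14.1, 2.7), a distance of √(1.3² + 0.9²) ≈ 1.6.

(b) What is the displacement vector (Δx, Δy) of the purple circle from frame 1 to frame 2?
(1.0, -7.7)

The purple circle was at (8.0, 13.1) in frame 1 and (9.0, 5.4) in frame 2.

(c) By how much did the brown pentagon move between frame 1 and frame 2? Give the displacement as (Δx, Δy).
(-0.8, 6.7)

The brown pentagon was at (9.5, 2.1) in frame 1 and (8.7, 8.8) in frame 2.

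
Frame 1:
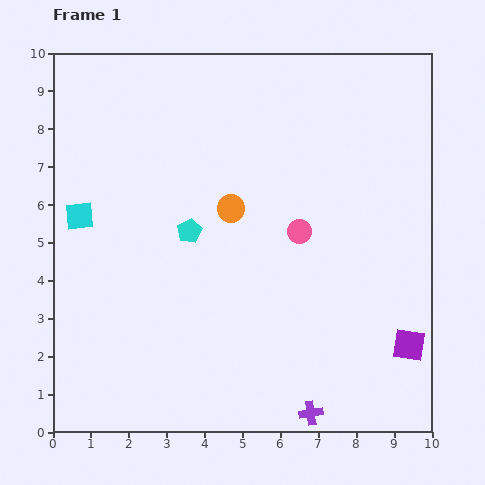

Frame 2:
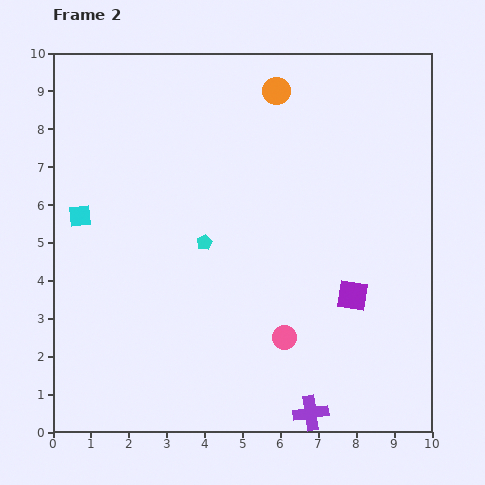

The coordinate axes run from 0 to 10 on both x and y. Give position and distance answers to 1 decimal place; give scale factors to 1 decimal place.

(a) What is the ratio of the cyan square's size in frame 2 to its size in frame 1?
0.8×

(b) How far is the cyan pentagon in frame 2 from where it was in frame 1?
0.5

The cyan pentagon moved from (3.6, 5.3) to (4.0, 5.0), a distance of √(0.4² + 0.3²) ≈ 0.5.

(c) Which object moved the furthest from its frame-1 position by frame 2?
the orange circle

(moved 3.3; next 2.8)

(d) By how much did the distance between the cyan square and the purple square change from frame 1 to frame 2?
-1.8

Distance in frame 1: 9.3. Distance in frame 2: 7.5.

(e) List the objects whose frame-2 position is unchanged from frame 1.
the purple cross, the cyan square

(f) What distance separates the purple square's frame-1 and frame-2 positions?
2.0

The purple square moved from (9.4, 2.3) to (7.9, 3.6), a distance of √(1.5² + 1.3²) ≈ 2.0.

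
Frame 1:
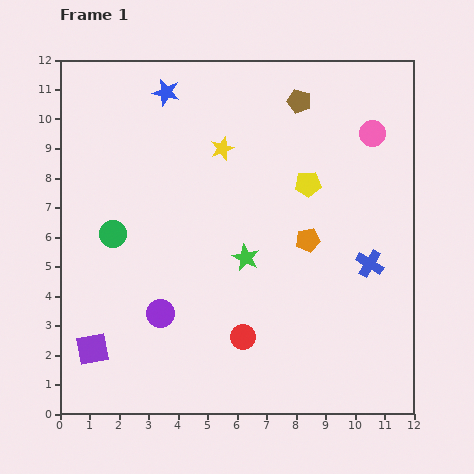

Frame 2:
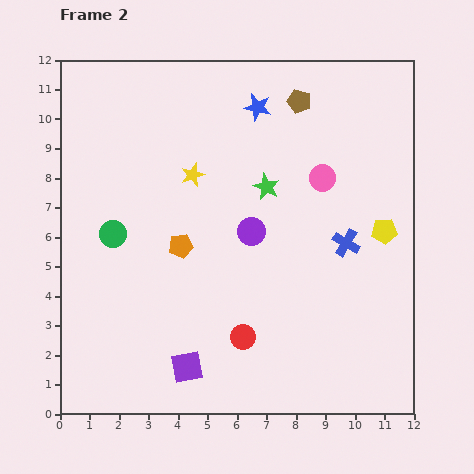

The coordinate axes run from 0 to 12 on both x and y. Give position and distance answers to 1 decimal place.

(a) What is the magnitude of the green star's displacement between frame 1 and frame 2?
2.5

The green star moved from (6.3, 5.3) to (7.0, 7.7), a distance of √(0.7² + 2.4²) ≈ 2.5.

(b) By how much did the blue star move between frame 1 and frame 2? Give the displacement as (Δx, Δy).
(3.1, -0.5)

The blue star was at (3.6, 10.9) in frame 1 and (6.7, 10.4) in frame 2.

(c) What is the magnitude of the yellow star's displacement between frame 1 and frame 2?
1.3

The yellow star moved from (5.5, 9.0) to (4.5, 8.1), a distance of √(1.0² + 0.9²) ≈ 1.3.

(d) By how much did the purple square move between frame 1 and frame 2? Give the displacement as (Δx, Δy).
(3.2, -0.6)

The purple square was at (1.1, 2.2) in frame 1 and (4.3, 1.6) in frame 2.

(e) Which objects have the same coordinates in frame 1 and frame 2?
the green circle, the red circle, the brown pentagon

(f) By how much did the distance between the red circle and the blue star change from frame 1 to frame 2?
-0.9

Distance in frame 1: 8.7. Distance in frame 2: 7.8.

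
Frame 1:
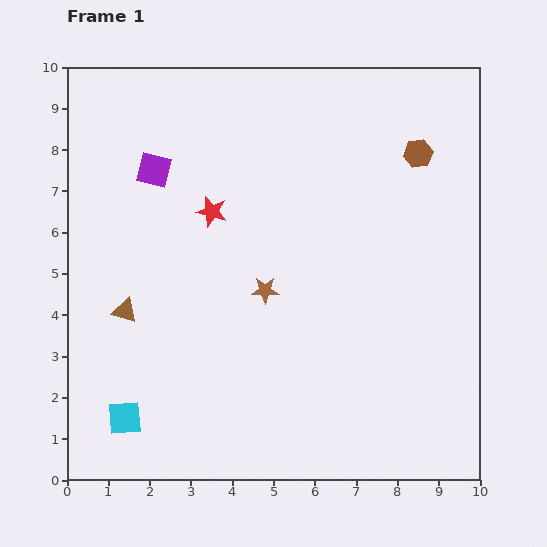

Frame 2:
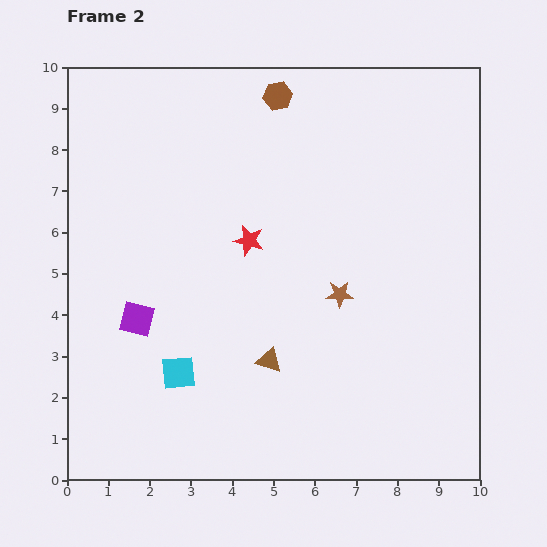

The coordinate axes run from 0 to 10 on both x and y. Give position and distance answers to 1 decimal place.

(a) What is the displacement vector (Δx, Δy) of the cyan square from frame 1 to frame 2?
(1.3, 1.1)

The cyan square was at (1.4, 1.5) in frame 1 and (2.7, 2.6) in frame 2.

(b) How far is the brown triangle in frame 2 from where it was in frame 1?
3.7

The brown triangle moved from (1.4, 4.1) to (4.9, 2.9), a distance of √(3.5² + 1.2²) ≈ 3.7.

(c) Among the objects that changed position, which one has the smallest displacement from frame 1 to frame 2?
the red star

(moved 1.1)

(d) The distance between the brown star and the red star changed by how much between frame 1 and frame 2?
+0.3

Distance in frame 1: 2.3. Distance in frame 2: 2.6.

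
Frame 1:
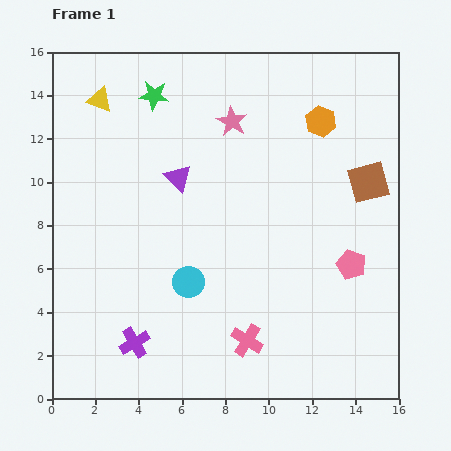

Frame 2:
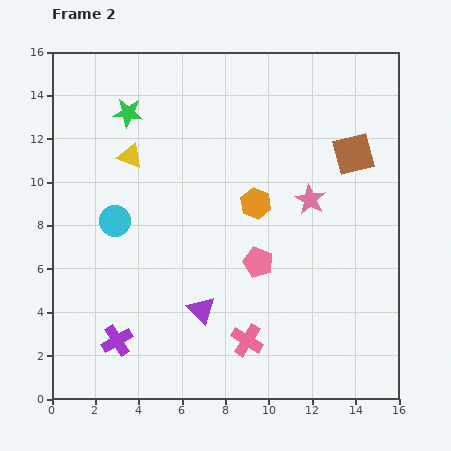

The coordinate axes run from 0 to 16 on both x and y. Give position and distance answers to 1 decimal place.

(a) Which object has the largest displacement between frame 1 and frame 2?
the purple triangle

(moved 6.2; next 5.1)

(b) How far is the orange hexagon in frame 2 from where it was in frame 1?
4.8

The orange hexagon moved from (12.4, 12.8) to (9.4, 9.0), a distance of √(3.0² + 3.8²) ≈ 4.8.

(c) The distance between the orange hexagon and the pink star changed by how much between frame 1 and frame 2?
-1.6

Distance in frame 1: 4.1. Distance in frame 2: 2.5.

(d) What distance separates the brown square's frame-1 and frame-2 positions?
1.5

The brown square moved from (14.6, 10.0) to (13.9, 11.3), a distance of √(0.7² + 1.3²) ≈ 1.5.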